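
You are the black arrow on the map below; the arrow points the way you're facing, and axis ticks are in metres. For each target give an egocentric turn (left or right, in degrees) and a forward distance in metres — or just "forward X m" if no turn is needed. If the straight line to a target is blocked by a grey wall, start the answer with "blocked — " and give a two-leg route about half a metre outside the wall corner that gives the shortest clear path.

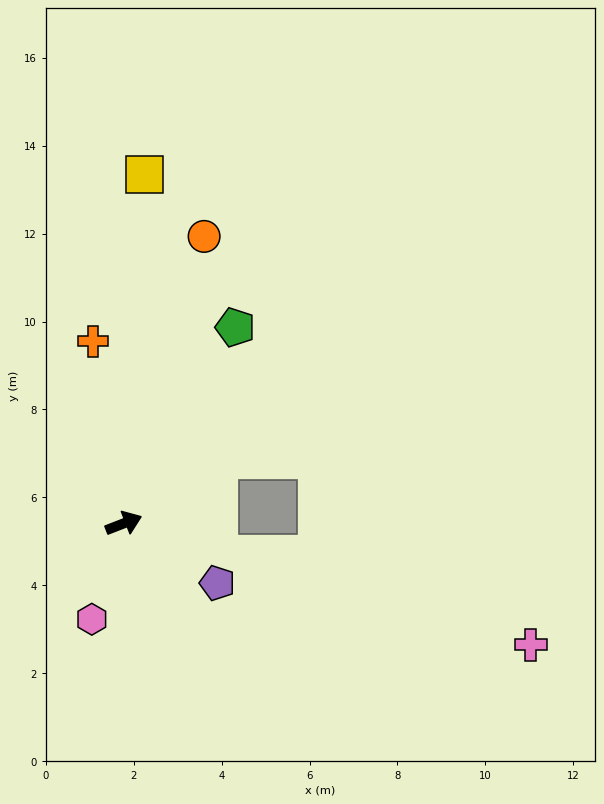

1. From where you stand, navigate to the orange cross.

turn left 78°, forward 4.2 m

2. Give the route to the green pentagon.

turn left 39°, forward 5.1 m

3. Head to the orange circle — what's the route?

turn left 53°, forward 6.8 m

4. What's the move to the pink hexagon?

turn right 130°, forward 2.3 m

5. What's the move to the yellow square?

turn left 65°, forward 8.0 m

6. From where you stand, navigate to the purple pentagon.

turn right 54°, forward 2.5 m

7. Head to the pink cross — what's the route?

turn right 38°, forward 9.7 m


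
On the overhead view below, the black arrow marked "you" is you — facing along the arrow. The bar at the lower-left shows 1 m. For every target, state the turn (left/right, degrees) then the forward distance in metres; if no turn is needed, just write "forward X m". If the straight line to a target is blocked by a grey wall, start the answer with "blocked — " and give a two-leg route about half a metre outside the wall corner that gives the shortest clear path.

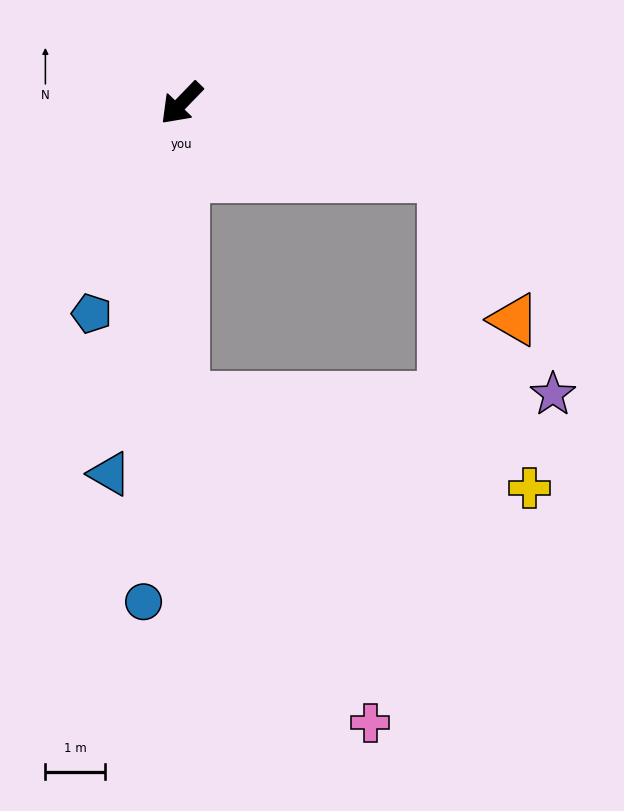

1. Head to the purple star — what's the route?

blocked — turn left 45°, forward 4.9 m, then turn left 89°, forward 6.1 m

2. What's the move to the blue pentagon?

turn left 21°, forward 3.8 m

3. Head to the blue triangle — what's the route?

turn left 33°, forward 6.3 m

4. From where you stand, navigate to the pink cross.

blocked — turn left 45°, forward 4.9 m, then turn left 29°, forward 6.3 m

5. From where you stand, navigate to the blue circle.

turn left 40°, forward 8.3 m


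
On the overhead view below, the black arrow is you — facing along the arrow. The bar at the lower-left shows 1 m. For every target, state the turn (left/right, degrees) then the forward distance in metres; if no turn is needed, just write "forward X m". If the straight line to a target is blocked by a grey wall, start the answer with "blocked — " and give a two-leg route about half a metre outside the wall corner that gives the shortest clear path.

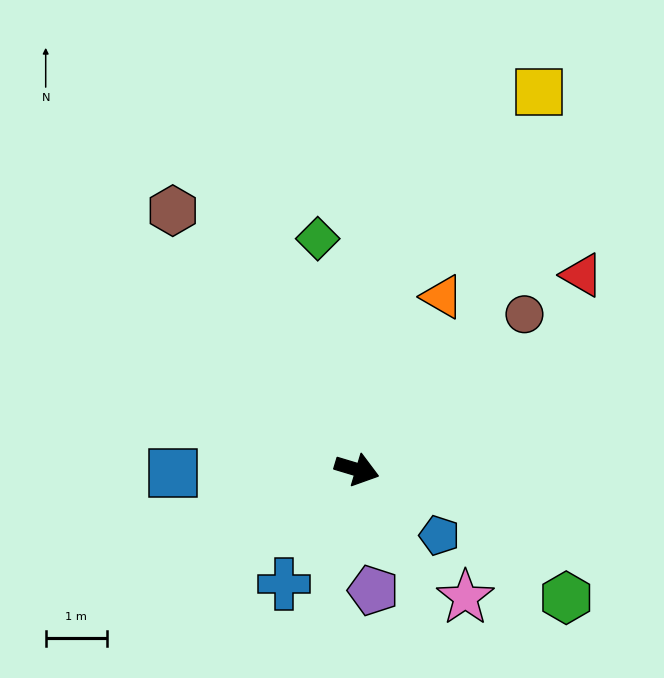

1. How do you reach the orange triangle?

turn left 80°, forward 3.2 m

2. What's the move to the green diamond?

turn left 116°, forward 3.8 m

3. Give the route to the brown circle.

turn left 60°, forward 3.7 m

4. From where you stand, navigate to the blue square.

turn right 162°, forward 3.0 m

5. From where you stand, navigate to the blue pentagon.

turn right 22°, forward 1.7 m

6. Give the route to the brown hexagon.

turn left 142°, forward 5.2 m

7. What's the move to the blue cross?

turn right 106°, forward 2.2 m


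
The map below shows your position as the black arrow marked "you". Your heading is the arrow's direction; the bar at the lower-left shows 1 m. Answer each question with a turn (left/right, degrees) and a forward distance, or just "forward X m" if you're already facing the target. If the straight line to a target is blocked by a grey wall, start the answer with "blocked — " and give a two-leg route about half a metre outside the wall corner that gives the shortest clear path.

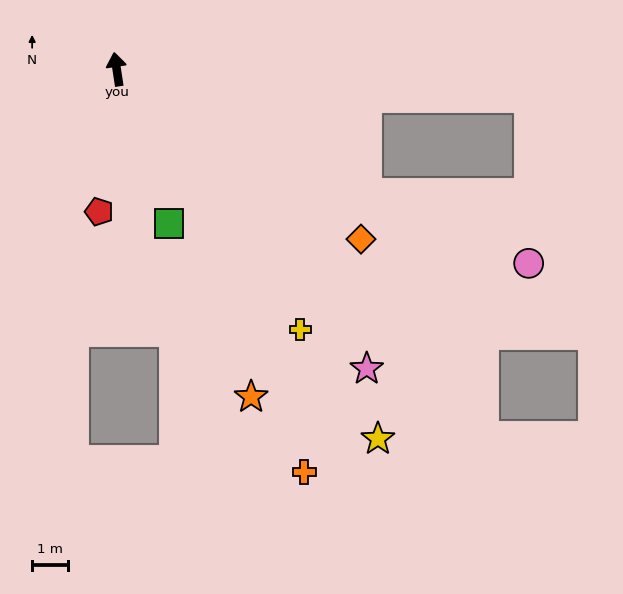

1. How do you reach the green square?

turn right 170°, forward 4.6 m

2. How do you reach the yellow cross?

turn right 153°, forward 8.9 m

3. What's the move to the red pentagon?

turn left 164°, forward 4.0 m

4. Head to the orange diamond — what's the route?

turn right 133°, forward 8.4 m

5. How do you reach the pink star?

turn right 149°, forward 11.0 m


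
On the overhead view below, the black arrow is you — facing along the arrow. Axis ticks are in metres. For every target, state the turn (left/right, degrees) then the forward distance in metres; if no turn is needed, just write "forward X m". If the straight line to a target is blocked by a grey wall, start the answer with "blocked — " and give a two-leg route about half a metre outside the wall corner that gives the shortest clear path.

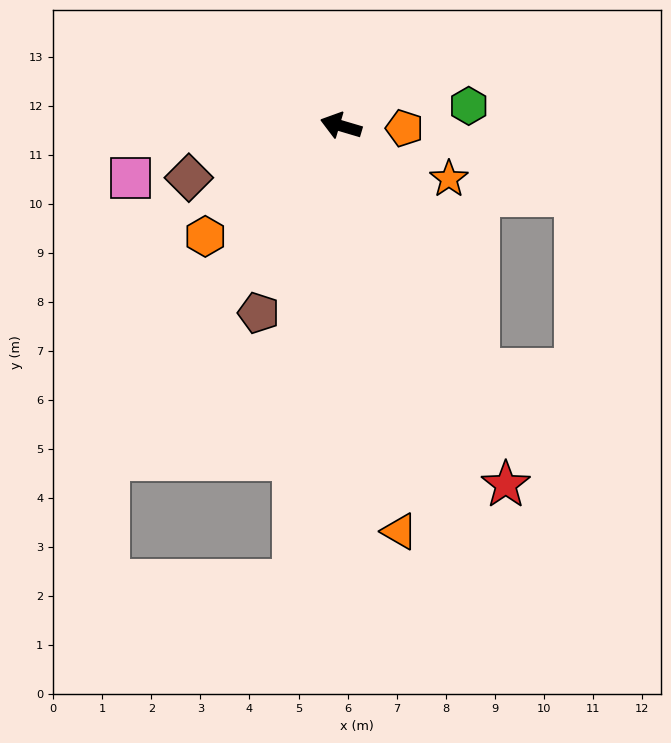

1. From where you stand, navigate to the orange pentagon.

turn right 166°, forward 1.3 m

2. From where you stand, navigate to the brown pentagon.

turn left 83°, forward 4.2 m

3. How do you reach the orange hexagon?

turn left 56°, forward 3.6 m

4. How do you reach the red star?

turn left 131°, forward 8.1 m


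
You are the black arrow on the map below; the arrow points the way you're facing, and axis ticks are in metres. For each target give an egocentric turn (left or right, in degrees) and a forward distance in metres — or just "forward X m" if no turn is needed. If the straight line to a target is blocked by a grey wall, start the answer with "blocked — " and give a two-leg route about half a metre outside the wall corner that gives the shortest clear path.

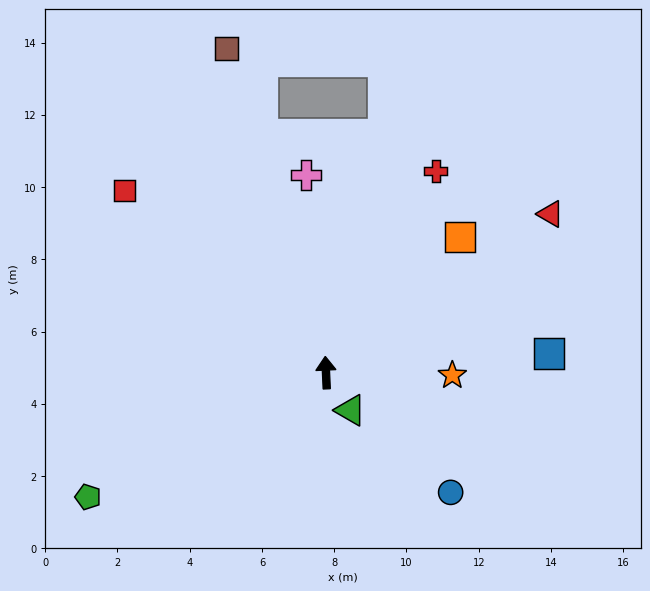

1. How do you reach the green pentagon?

turn left 115°, forward 7.4 m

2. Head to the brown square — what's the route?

turn left 14°, forward 9.4 m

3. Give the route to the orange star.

turn right 94°, forward 3.5 m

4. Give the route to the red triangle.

turn right 57°, forward 7.6 m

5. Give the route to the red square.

turn left 45°, forward 7.5 m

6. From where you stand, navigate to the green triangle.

turn right 150°, forward 1.2 m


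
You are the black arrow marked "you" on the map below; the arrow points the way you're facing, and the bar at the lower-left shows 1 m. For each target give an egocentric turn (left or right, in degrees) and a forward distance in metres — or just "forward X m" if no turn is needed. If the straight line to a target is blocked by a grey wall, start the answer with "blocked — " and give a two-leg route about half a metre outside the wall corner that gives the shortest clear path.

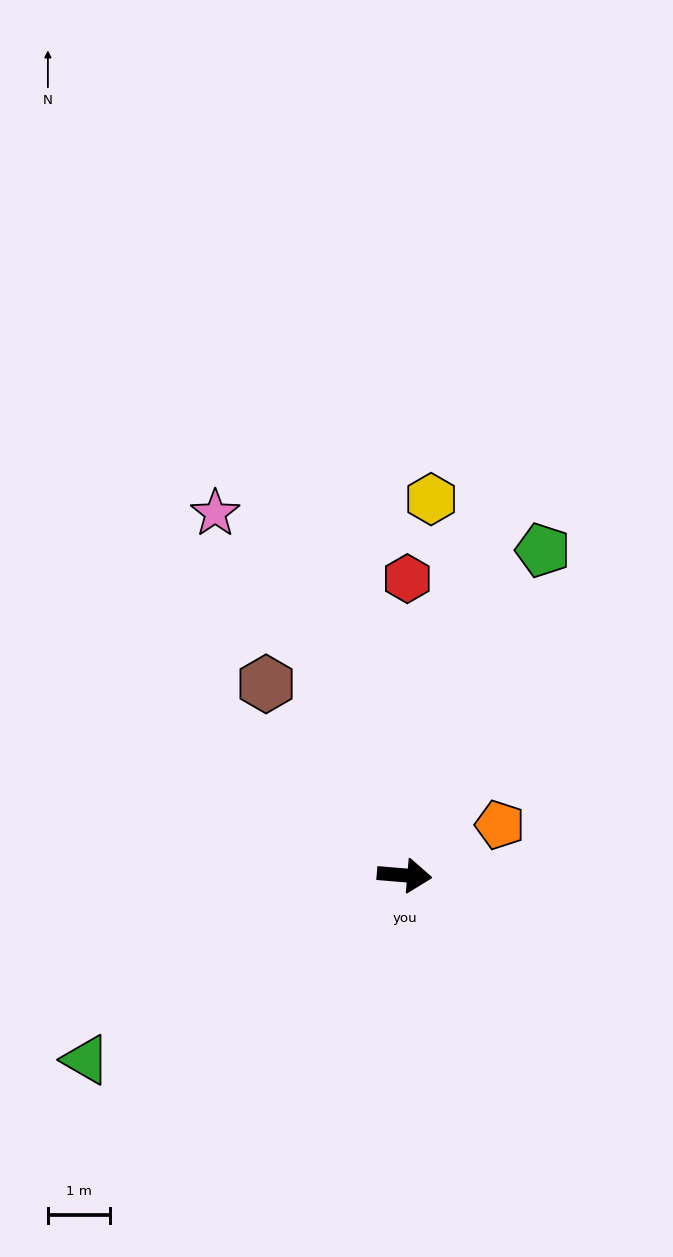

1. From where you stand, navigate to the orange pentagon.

turn left 33°, forward 1.7 m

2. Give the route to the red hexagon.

turn left 94°, forward 4.8 m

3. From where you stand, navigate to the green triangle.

turn right 145°, forward 5.9 m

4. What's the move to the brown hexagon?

turn left 131°, forward 3.8 m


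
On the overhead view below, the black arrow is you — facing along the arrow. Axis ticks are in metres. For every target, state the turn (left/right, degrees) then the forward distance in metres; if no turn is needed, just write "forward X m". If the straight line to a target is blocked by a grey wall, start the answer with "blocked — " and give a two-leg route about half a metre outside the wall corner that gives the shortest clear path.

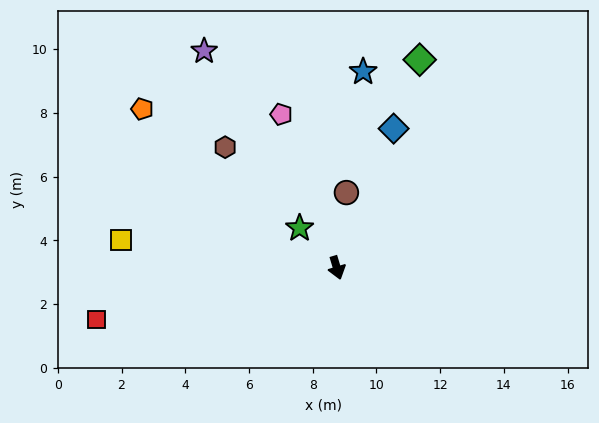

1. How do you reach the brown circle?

turn left 156°, forward 2.4 m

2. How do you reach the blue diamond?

turn left 141°, forward 4.7 m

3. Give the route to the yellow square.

turn right 114°, forward 6.8 m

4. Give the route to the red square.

turn right 94°, forward 7.7 m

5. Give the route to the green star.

turn right 154°, forward 1.7 m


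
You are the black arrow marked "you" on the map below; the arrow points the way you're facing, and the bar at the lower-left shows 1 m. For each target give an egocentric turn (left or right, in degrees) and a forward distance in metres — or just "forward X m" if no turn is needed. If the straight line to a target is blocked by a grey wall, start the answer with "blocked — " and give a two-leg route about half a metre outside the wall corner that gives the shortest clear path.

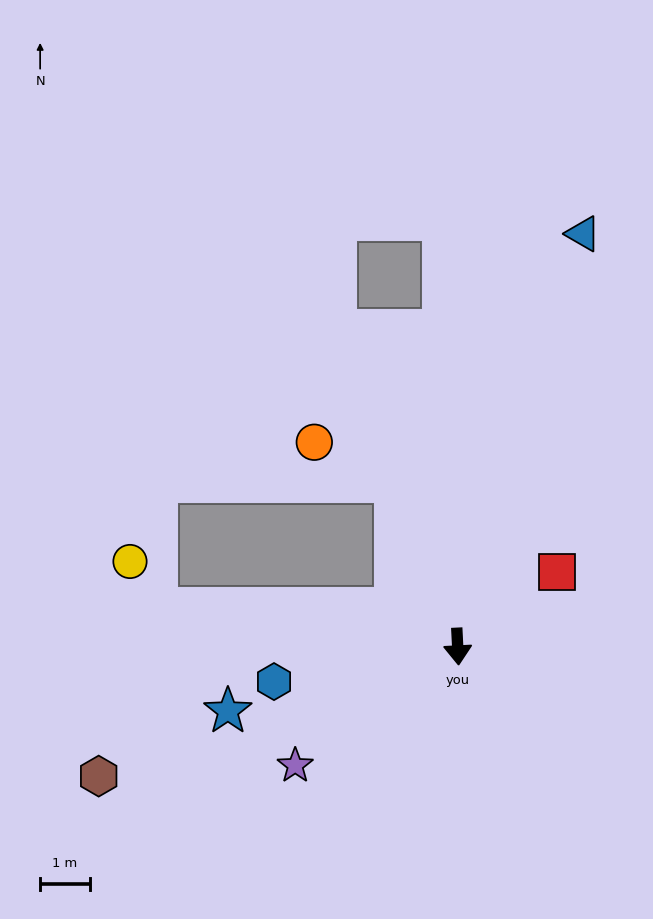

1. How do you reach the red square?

turn left 124°, forward 2.5 m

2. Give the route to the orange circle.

blocked — turn right 162°, forward 3.6 m, then turn left 43°, forward 1.8 m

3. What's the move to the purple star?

turn right 57°, forward 4.1 m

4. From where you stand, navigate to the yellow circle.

blocked — turn right 100°, forward 6.1 m, then turn right 53°, forward 1.1 m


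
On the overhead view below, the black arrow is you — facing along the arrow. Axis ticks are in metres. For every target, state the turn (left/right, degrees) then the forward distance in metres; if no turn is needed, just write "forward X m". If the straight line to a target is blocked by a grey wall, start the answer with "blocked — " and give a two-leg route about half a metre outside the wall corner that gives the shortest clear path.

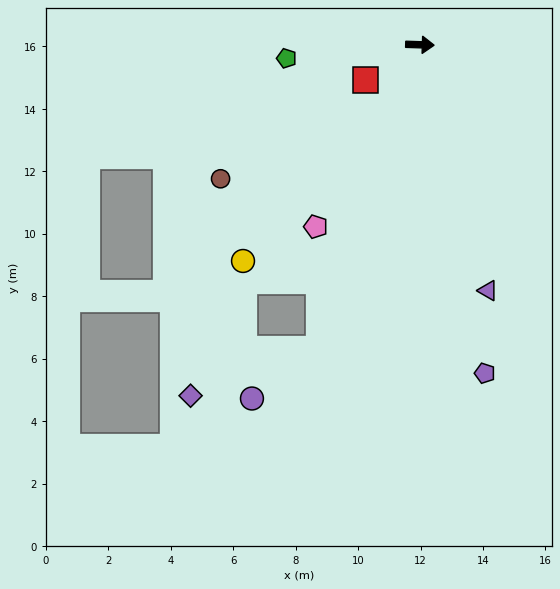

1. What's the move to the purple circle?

blocked — turn right 107°, forward 10.3 m, then turn right 34°, forward 2.7 m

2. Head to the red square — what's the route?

turn right 145°, forward 2.1 m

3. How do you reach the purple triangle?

turn right 73°, forward 8.2 m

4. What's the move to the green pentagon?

turn right 172°, forward 4.3 m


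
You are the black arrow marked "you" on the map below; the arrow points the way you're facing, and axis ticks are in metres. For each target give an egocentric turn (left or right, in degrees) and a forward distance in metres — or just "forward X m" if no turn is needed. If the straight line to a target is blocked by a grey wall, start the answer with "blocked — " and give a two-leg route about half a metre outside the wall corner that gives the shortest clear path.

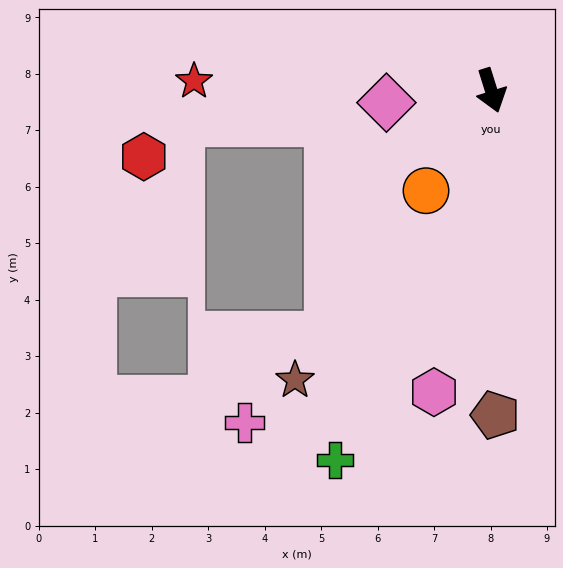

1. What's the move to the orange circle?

turn right 50°, forward 2.1 m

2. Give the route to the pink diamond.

turn right 101°, forward 1.9 m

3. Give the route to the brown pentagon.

turn right 17°, forward 5.7 m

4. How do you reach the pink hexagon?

turn right 28°, forward 5.4 m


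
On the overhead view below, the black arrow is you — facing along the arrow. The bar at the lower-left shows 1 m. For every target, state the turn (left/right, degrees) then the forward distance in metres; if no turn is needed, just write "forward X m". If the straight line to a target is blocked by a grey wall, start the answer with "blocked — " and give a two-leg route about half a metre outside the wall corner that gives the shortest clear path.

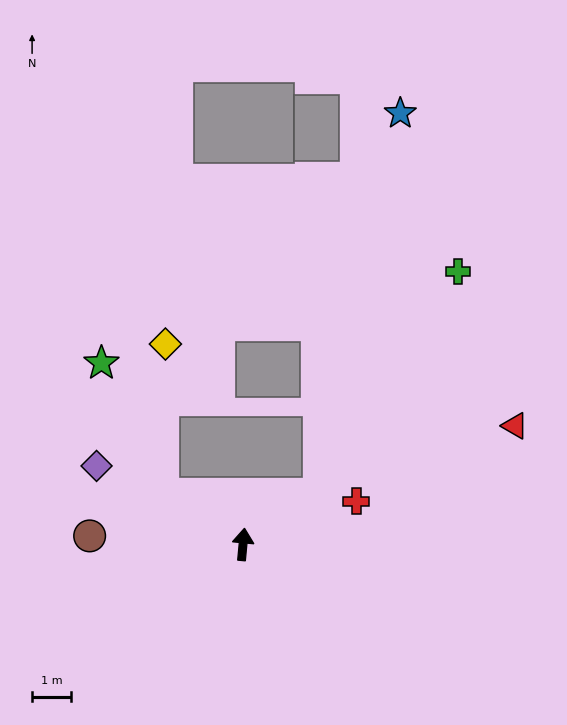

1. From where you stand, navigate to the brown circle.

turn left 92°, forward 4.0 m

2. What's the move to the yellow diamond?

blocked — turn left 63°, forward 2.5 m, then turn right 59°, forward 3.9 m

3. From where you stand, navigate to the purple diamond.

turn left 67°, forward 4.3 m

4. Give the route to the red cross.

turn right 64°, forward 3.2 m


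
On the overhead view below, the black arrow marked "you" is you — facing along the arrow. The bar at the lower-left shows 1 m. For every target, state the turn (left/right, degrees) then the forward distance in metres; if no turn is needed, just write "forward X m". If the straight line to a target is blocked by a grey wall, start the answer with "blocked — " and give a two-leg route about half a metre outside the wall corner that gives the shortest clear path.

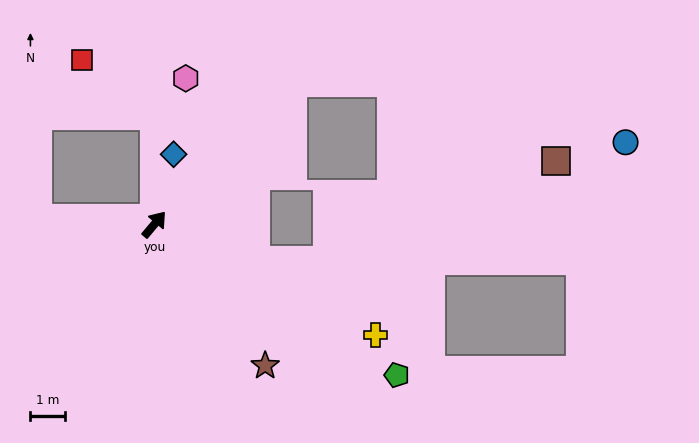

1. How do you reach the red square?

blocked — turn left 40°, forward 3.1 m, then turn left 52°, forward 2.6 m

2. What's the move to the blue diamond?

turn left 25°, forward 2.1 m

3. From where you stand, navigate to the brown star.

turn right 102°, forward 5.2 m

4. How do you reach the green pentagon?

turn right 82°, forward 8.3 m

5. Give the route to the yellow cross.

turn right 77°, forward 7.2 m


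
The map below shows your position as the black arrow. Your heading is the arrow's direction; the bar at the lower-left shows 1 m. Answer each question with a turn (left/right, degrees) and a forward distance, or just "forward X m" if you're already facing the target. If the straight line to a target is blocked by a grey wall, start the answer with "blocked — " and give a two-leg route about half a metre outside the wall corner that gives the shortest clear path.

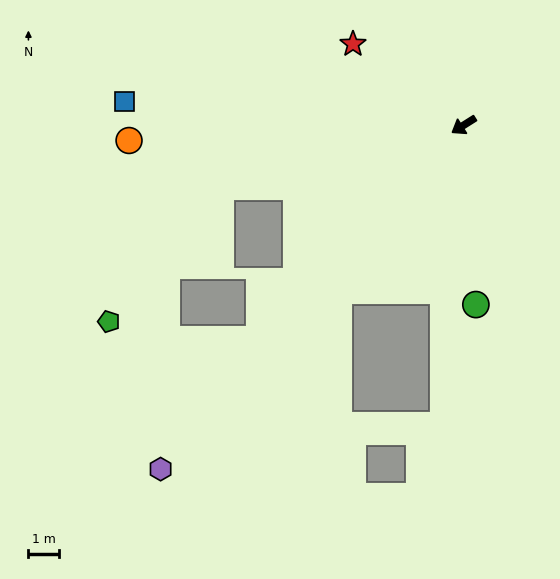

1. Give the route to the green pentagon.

blocked — turn right 18°, forward 8.1 m, then turn left 36°, forward 5.7 m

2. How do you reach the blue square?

turn right 36°, forward 11.0 m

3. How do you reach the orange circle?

turn right 30°, forward 10.9 m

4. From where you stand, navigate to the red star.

turn right 69°, forward 4.5 m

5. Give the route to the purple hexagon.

turn left 16°, forward 14.9 m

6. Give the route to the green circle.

turn left 62°, forward 5.8 m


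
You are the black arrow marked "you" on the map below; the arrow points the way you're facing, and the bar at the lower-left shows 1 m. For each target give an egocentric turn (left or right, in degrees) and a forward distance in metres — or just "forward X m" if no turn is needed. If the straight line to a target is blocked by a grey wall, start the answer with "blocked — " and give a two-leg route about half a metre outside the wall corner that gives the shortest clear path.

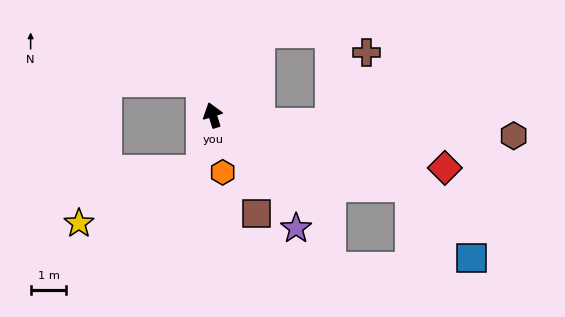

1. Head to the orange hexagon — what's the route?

turn left 173°, forward 1.6 m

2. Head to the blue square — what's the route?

blocked — turn right 127°, forward 5.9 m, then turn right 30°, forward 2.6 m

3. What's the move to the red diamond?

turn right 120°, forward 6.6 m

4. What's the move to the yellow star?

blocked — turn left 151°, forward 1.6 m, then turn right 55°, forward 3.7 m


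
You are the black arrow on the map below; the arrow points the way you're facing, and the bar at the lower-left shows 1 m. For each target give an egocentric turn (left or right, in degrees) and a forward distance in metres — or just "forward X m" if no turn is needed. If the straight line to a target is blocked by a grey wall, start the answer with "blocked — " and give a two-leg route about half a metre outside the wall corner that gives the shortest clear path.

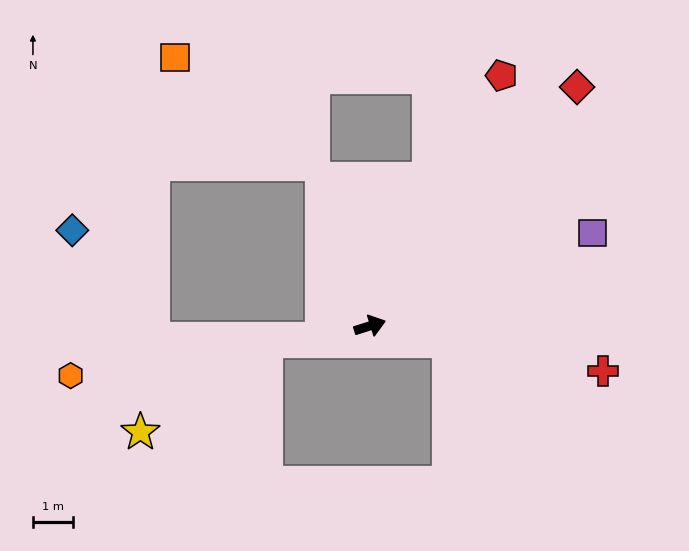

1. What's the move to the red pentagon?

turn left 45°, forward 7.1 m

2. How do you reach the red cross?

turn right 28°, forward 6.0 m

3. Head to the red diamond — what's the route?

turn left 32°, forward 8.0 m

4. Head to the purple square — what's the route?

turn left 5°, forward 6.1 m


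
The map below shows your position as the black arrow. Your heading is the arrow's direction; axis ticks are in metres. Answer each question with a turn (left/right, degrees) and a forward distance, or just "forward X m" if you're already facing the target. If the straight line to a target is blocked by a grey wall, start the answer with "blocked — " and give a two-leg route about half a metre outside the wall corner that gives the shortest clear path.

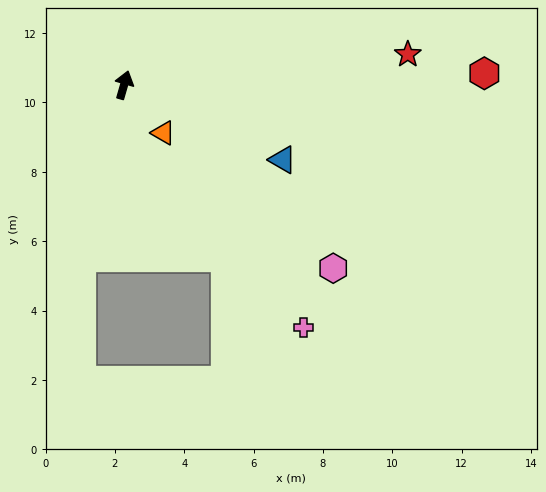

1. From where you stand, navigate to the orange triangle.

turn right 125°, forward 1.8 m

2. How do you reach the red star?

turn right 68°, forward 8.2 m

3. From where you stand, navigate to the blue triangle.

turn right 99°, forward 5.1 m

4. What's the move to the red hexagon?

turn right 72°, forward 10.4 m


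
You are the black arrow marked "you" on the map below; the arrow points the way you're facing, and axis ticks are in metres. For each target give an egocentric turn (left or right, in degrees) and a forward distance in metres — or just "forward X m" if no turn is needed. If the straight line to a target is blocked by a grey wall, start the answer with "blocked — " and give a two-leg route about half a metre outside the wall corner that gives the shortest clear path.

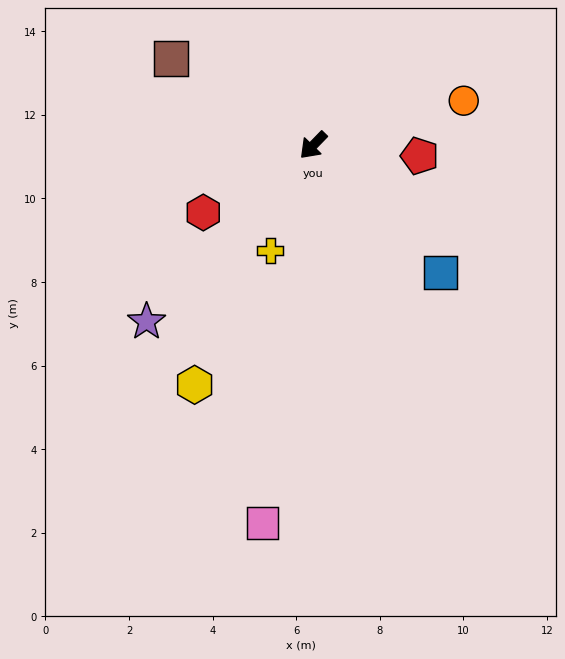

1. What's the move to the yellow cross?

turn left 22°, forward 2.7 m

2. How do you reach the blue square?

turn left 89°, forward 4.3 m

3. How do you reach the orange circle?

turn left 151°, forward 3.8 m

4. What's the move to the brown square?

turn right 77°, forward 4.0 m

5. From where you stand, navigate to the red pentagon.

turn left 128°, forward 2.6 m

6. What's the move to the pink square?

turn left 37°, forward 9.1 m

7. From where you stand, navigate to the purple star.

forward 5.8 m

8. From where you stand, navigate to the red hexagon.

turn right 14°, forward 3.1 m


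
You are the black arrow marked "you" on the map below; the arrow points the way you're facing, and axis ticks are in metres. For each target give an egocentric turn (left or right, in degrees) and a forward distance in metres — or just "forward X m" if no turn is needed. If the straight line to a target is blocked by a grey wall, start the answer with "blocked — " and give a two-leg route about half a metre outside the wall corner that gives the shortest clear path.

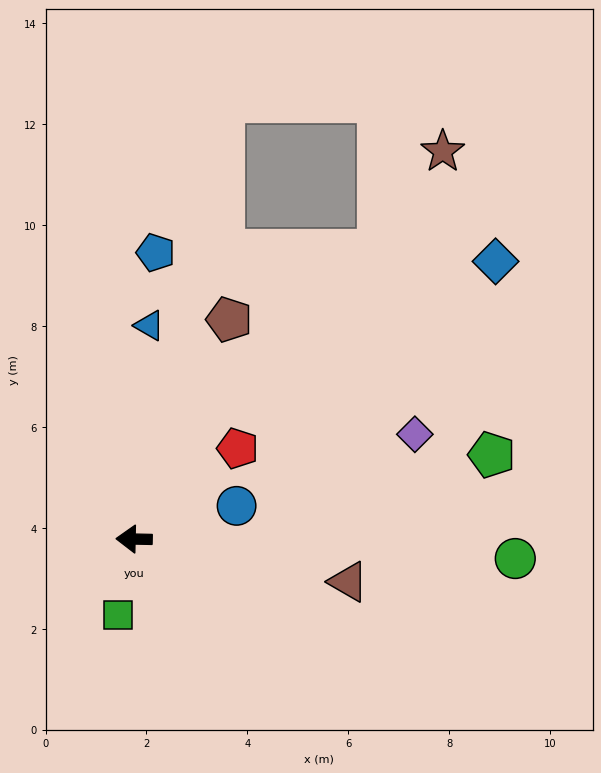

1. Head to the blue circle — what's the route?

turn right 161°, forward 2.1 m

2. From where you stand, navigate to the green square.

turn left 79°, forward 1.5 m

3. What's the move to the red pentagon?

turn right 138°, forward 2.7 m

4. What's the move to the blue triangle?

turn right 93°, forward 4.2 m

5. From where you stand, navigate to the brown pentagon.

turn right 112°, forward 4.7 m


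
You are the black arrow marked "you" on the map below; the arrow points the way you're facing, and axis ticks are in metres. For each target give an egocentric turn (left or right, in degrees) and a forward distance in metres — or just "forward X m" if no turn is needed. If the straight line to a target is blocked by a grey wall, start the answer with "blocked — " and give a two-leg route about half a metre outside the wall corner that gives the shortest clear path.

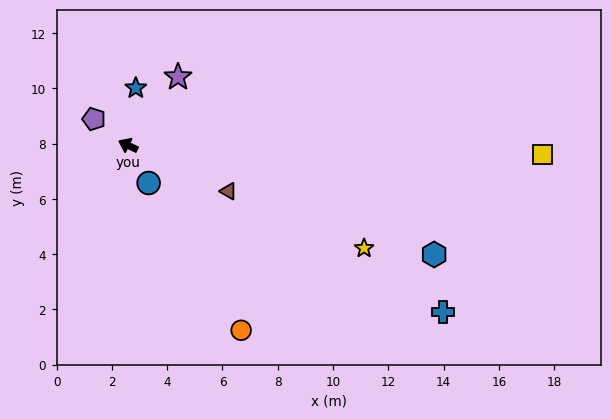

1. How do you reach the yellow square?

turn right 156°, forward 15.0 m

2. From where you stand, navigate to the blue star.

turn right 72°, forward 2.1 m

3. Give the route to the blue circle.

turn left 144°, forward 1.6 m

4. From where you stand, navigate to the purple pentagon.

turn right 12°, forward 1.6 m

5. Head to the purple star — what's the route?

turn right 101°, forward 3.1 m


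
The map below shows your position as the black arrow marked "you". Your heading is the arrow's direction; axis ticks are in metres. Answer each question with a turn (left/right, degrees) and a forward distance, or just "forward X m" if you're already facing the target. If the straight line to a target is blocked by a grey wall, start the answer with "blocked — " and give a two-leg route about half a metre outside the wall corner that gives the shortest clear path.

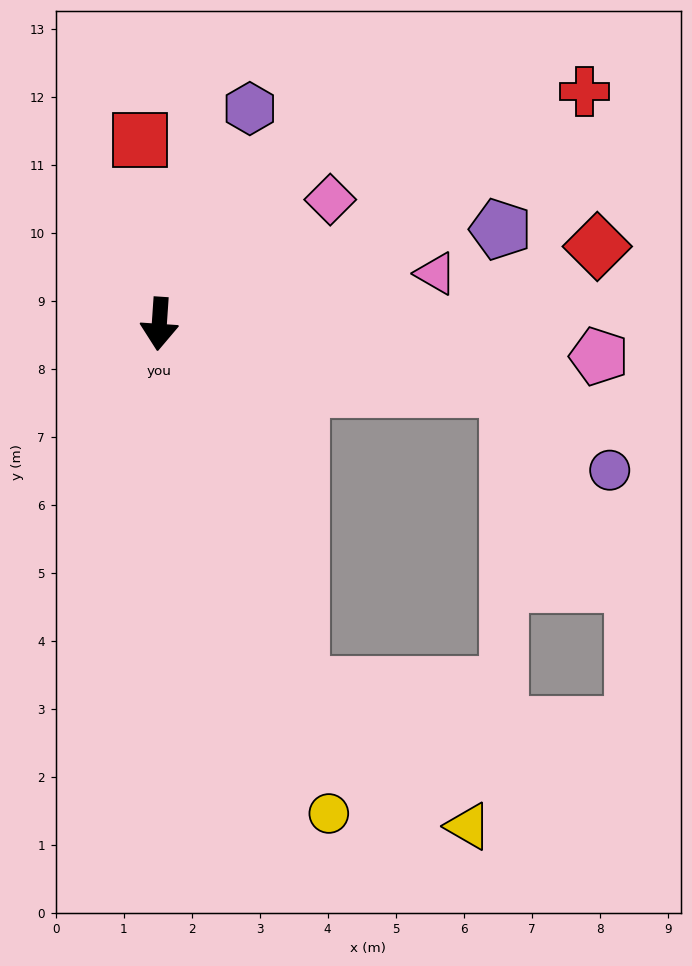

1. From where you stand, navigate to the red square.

turn right 170°, forward 2.7 m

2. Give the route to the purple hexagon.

turn left 161°, forward 3.4 m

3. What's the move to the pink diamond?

turn left 130°, forward 3.1 m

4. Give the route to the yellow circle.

turn left 23°, forward 7.6 m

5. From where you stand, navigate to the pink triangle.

turn left 104°, forward 4.1 m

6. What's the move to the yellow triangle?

blocked — turn left 25°, forward 5.7 m, then turn left 29°, forward 3.2 m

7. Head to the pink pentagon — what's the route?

turn left 90°, forward 6.5 m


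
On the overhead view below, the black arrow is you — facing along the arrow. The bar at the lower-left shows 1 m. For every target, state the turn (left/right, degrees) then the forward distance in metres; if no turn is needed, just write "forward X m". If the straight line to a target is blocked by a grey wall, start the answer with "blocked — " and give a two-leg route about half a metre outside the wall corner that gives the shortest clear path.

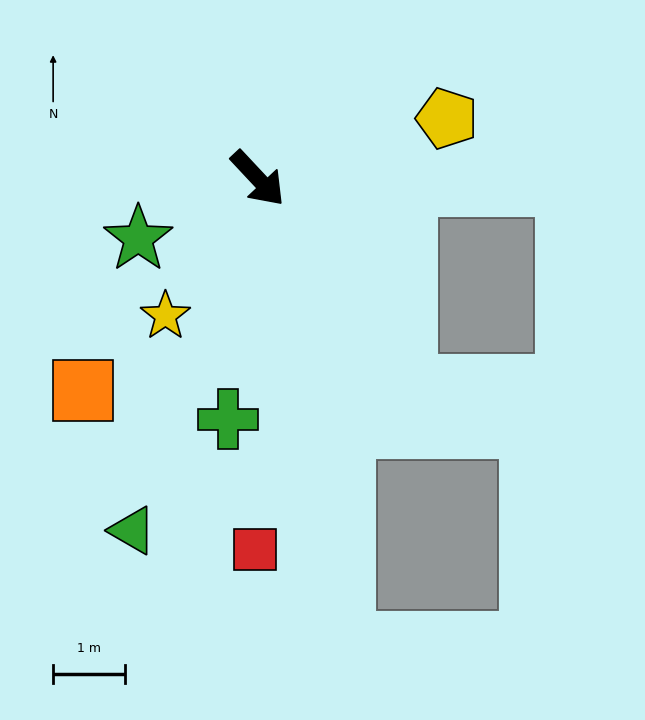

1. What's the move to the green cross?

turn right 50°, forward 3.4 m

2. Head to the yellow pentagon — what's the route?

turn left 65°, forward 2.8 m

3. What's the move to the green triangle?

turn right 63°, forward 5.2 m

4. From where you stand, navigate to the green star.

turn right 106°, forward 1.9 m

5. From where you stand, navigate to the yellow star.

turn right 77°, forward 2.3 m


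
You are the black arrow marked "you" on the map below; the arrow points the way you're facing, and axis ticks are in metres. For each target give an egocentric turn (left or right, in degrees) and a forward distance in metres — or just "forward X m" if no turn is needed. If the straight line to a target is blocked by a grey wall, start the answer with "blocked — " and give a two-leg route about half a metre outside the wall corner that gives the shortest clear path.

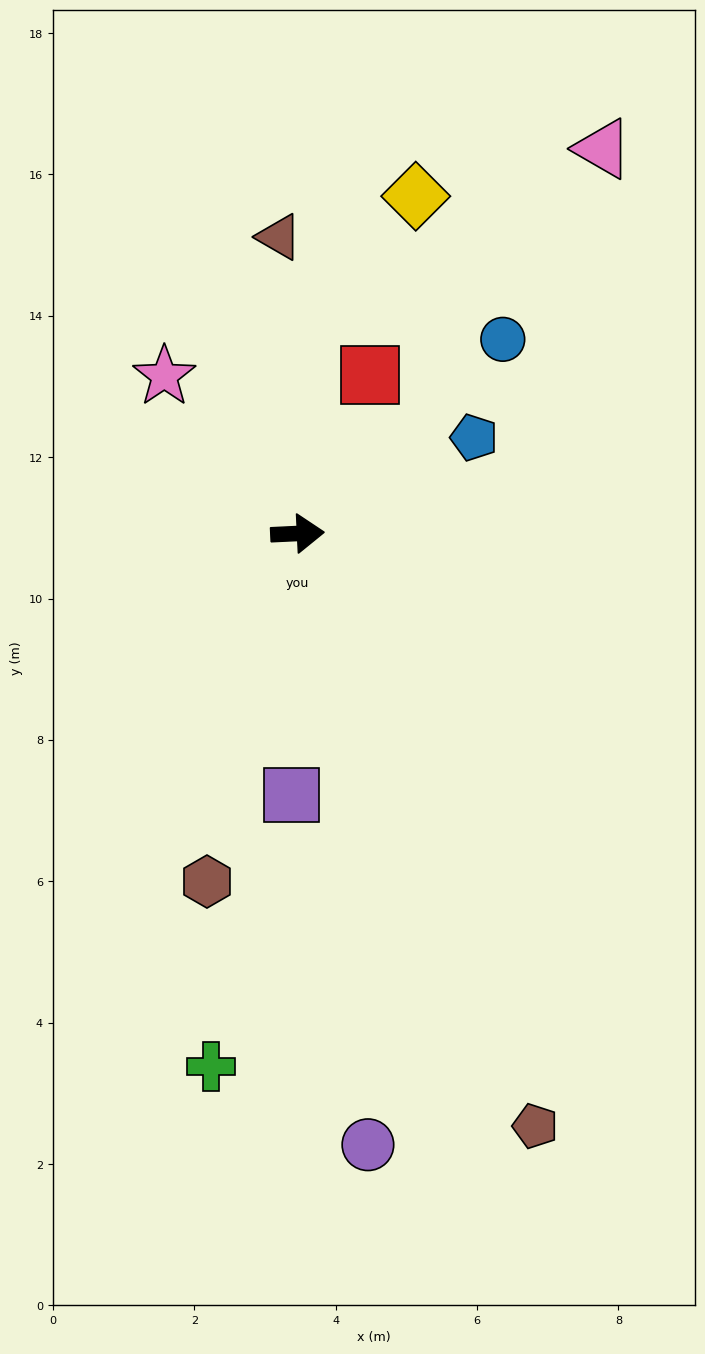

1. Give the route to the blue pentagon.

turn left 26°, forward 2.8 m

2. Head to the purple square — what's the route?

turn right 94°, forward 3.7 m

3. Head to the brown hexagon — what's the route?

turn right 107°, forward 5.1 m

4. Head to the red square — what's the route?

turn left 63°, forward 2.5 m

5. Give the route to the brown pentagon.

turn right 71°, forward 9.0 m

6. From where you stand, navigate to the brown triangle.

turn left 91°, forward 4.2 m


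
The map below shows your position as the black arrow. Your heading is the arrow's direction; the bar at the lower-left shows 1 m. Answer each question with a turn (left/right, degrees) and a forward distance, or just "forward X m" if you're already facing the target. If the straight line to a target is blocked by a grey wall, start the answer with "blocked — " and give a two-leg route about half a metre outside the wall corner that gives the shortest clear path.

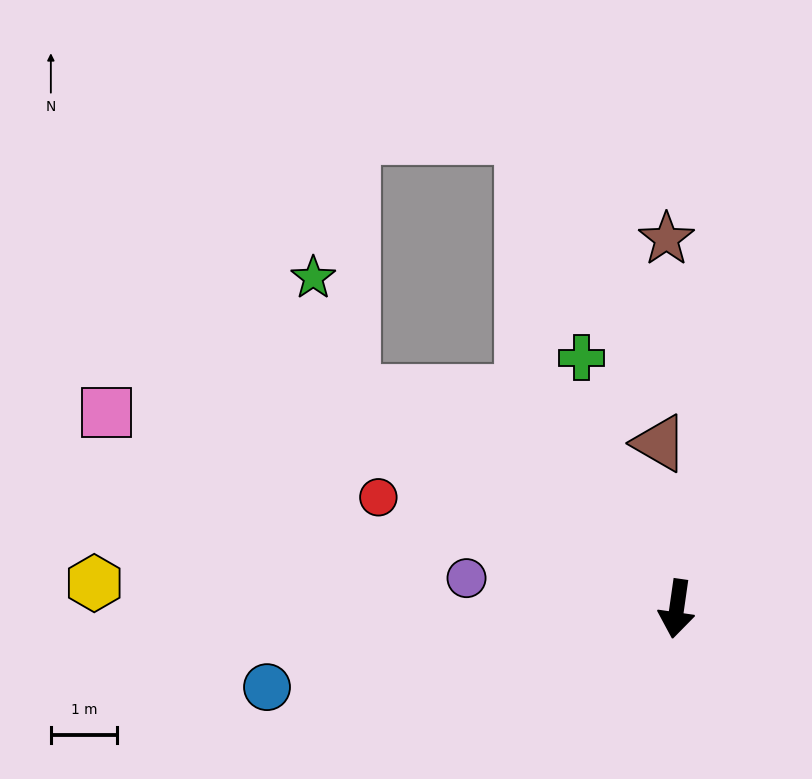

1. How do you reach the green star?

blocked — turn right 116°, forward 5.9 m, then turn right 37°, forward 1.8 m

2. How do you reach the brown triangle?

turn right 166°, forward 2.5 m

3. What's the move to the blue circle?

turn right 71°, forward 6.3 m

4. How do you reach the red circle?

turn right 102°, forward 4.8 m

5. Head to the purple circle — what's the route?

turn right 90°, forward 3.2 m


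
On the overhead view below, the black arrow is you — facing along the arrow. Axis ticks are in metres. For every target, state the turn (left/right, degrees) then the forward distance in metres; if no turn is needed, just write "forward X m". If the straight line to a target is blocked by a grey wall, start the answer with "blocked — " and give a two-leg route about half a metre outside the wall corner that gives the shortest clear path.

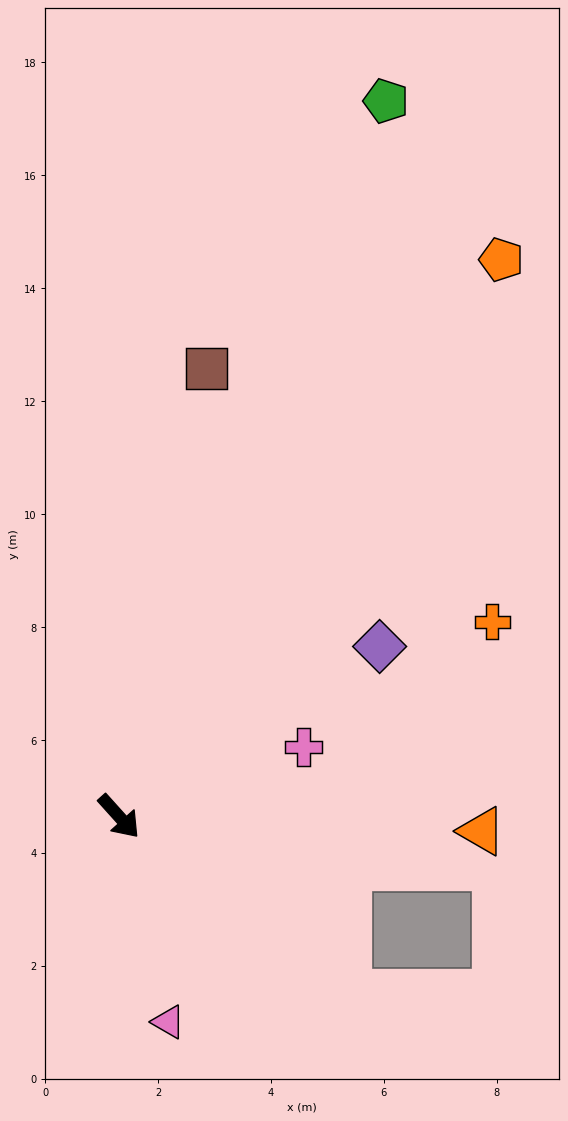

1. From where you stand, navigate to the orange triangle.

turn left 46°, forward 6.4 m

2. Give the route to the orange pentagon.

turn left 104°, forward 12.0 m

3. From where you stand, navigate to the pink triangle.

turn right 28°, forward 3.7 m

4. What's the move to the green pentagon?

turn left 118°, forward 13.5 m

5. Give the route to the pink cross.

turn left 69°, forward 3.5 m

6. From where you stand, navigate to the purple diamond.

turn left 81°, forward 5.5 m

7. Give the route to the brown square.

turn left 127°, forward 8.1 m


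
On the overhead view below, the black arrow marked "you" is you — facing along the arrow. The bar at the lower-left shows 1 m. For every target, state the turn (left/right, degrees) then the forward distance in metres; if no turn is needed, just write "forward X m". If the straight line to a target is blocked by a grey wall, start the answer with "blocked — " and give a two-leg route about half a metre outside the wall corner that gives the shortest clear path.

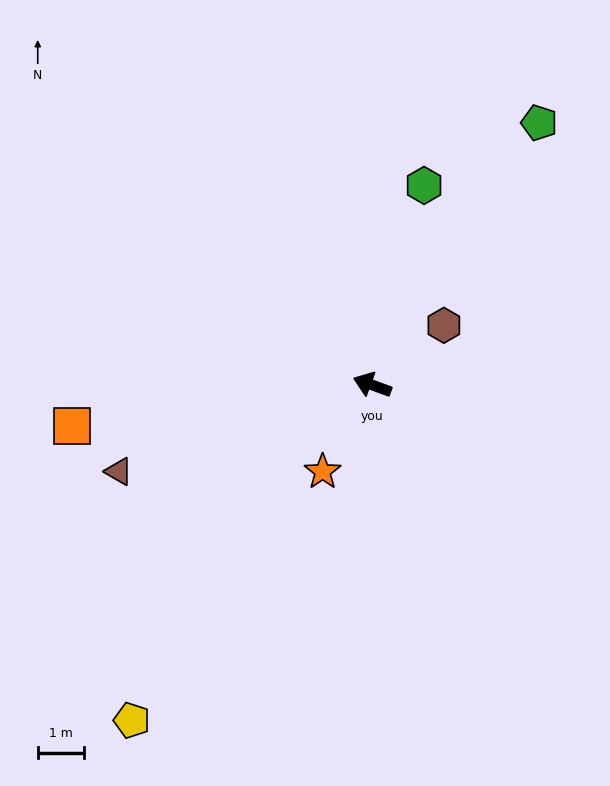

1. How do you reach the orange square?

turn left 28°, forward 6.5 m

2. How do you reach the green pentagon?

turn right 102°, forward 6.7 m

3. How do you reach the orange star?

turn left 80°, forward 2.2 m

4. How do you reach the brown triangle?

turn left 39°, forward 5.8 m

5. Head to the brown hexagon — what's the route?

turn right 120°, forward 2.0 m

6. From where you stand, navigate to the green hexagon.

turn right 84°, forward 4.4 m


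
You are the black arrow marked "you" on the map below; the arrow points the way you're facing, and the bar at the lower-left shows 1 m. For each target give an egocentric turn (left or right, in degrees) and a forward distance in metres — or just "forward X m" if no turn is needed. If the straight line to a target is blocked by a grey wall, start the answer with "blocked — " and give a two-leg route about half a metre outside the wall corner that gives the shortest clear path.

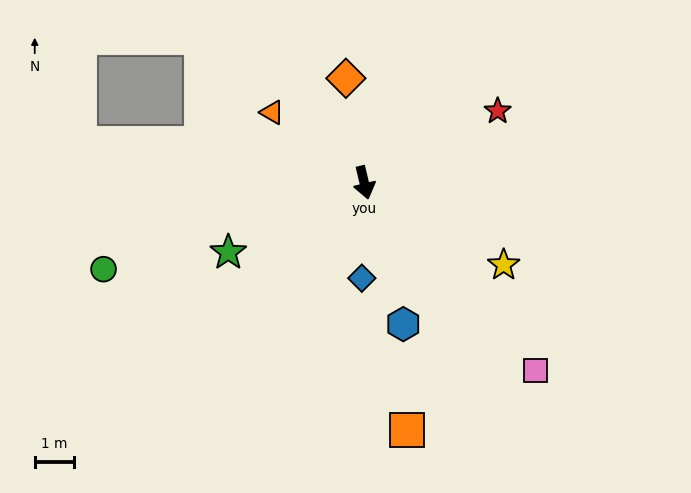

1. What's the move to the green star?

turn right 76°, forward 3.8 m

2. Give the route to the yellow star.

turn left 46°, forward 4.1 m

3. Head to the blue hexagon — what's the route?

turn left 2°, forward 3.7 m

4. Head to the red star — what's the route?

turn left 105°, forward 3.8 m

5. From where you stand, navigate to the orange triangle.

turn right 141°, forward 2.9 m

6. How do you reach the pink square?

turn left 29°, forward 6.4 m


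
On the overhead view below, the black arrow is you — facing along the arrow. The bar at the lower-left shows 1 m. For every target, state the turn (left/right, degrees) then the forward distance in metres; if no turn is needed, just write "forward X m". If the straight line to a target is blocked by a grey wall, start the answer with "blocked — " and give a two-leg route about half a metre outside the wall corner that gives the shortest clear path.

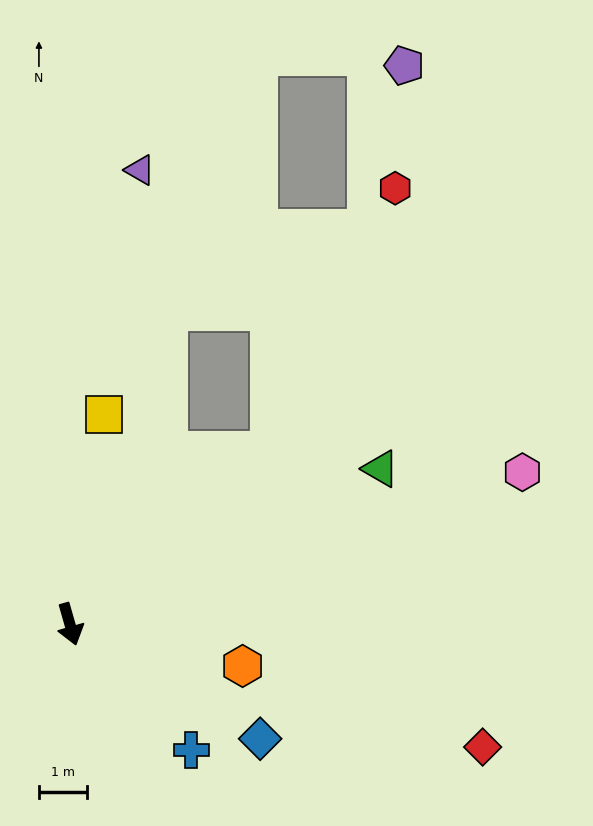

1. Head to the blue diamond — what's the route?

turn left 43°, forward 4.6 m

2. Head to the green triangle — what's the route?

turn left 101°, forward 7.2 m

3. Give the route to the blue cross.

turn left 28°, forward 3.6 m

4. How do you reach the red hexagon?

blocked — turn left 115°, forward 5.5 m, then turn left 24°, forward 6.1 m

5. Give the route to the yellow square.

turn left 155°, forward 4.4 m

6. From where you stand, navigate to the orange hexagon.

turn left 60°, forward 3.7 m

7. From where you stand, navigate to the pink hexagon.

turn left 93°, forward 9.9 m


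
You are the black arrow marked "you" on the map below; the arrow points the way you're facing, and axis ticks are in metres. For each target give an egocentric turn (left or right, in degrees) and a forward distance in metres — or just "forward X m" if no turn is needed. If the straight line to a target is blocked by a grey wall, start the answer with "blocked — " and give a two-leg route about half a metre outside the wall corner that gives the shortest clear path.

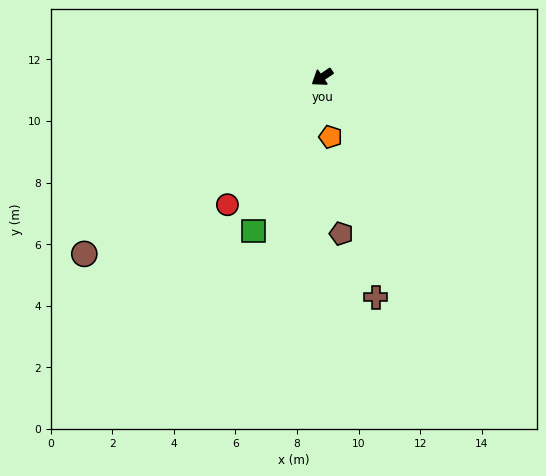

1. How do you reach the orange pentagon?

turn left 64°, forward 2.0 m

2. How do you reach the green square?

turn left 32°, forward 5.5 m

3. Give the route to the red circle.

turn left 19°, forward 5.2 m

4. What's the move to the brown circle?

turn left 2°, forward 9.6 m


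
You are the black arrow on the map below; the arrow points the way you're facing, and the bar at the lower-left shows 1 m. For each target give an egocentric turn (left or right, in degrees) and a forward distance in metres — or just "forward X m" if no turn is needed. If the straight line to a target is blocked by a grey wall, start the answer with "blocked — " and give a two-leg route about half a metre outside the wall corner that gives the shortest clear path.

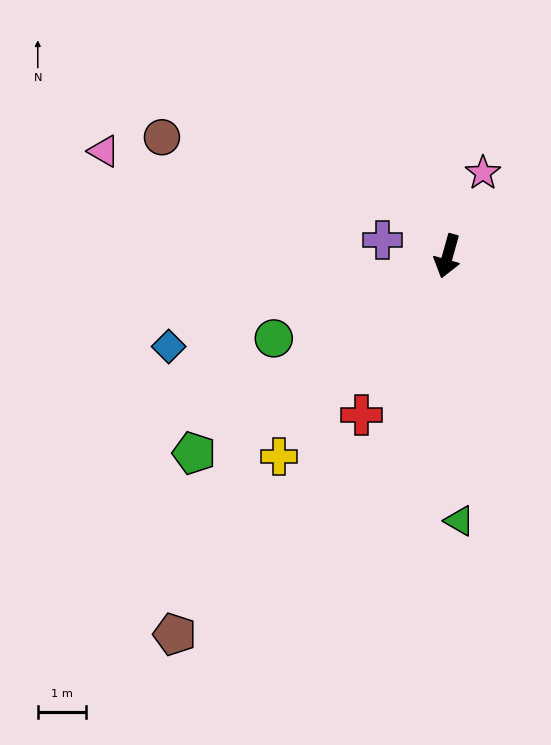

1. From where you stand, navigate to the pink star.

turn left 173°, forward 1.9 m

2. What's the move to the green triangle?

turn left 18°, forward 5.5 m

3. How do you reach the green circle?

turn right 49°, forward 4.0 m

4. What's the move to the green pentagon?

turn right 37°, forward 6.7 m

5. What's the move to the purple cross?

turn right 88°, forward 1.4 m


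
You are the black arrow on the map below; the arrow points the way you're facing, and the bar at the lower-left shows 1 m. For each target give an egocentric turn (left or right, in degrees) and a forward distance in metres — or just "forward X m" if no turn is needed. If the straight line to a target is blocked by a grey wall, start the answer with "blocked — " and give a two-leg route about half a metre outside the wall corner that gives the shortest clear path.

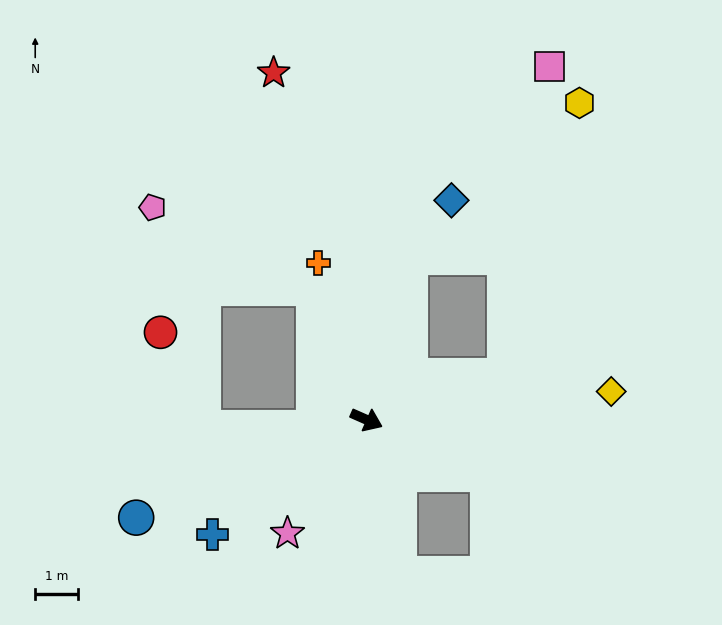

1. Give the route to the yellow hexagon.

blocked — turn left 41°, forward 3.4 m, then turn left 58°, forward 6.7 m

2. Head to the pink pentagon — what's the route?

blocked — turn left 136°, forward 3.3 m, then turn left 41°, forward 4.2 m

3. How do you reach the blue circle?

turn right 133°, forward 5.9 m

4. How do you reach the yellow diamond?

turn left 30°, forward 5.8 m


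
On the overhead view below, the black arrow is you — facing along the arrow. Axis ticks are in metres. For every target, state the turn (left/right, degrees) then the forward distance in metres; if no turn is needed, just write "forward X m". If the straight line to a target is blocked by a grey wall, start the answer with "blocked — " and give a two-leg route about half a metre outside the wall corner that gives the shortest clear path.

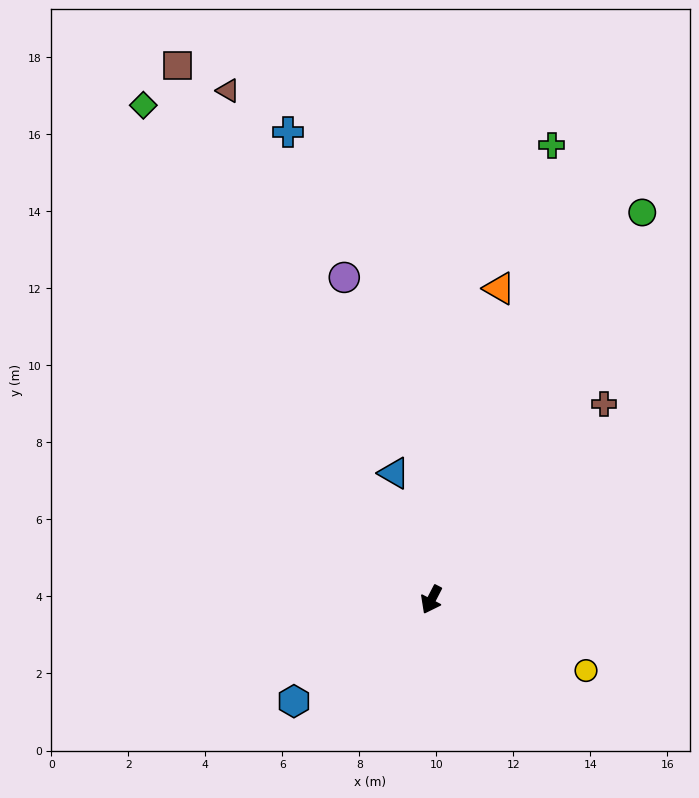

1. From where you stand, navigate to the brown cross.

turn left 166°, forward 6.8 m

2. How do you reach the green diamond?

turn right 122°, forward 14.9 m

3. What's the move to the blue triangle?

turn right 136°, forward 3.4 m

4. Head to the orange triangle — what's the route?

turn right 165°, forward 8.3 m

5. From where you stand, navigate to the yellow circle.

turn left 93°, forward 4.4 m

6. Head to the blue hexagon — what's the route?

turn right 26°, forward 4.4 m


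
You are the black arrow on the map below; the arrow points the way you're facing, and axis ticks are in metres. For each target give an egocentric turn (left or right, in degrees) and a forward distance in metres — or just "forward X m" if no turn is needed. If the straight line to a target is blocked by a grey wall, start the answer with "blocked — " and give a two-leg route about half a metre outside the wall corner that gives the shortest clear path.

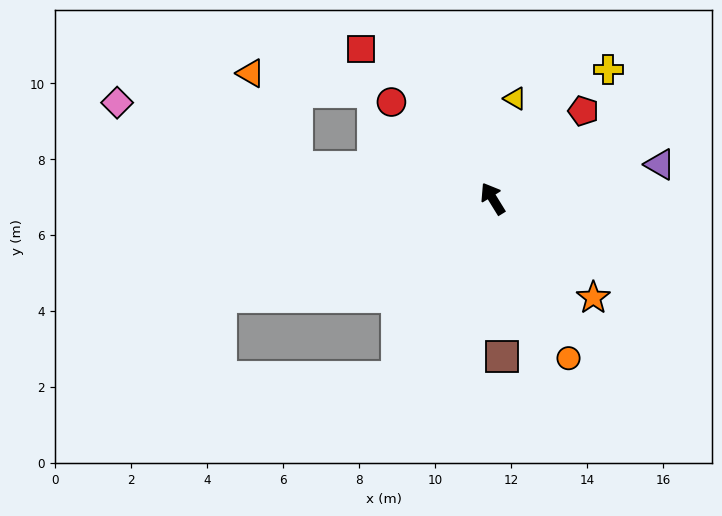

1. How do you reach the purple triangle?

turn right 110°, forward 4.5 m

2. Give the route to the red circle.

turn left 15°, forward 3.7 m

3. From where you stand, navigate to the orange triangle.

blocked — turn left 49°, forward 5.2 m, then turn right 55°, forward 2.8 m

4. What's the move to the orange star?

turn right 166°, forward 3.7 m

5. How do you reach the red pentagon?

turn right 78°, forward 3.3 m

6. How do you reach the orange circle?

turn left 174°, forward 4.7 m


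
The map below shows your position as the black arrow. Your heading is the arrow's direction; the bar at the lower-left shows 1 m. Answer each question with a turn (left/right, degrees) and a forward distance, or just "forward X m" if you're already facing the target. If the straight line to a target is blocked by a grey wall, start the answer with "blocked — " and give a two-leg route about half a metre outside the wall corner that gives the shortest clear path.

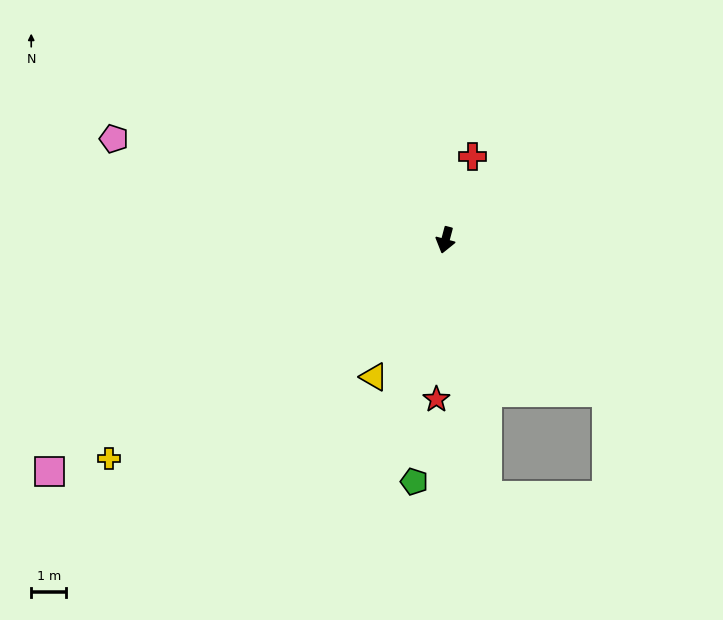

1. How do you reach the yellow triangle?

turn right 13°, forward 4.4 m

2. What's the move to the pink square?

turn right 45°, forward 13.0 m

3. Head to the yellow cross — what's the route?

turn right 42°, forward 11.4 m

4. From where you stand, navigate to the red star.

turn left 12°, forward 4.5 m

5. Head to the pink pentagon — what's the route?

turn right 92°, forward 9.8 m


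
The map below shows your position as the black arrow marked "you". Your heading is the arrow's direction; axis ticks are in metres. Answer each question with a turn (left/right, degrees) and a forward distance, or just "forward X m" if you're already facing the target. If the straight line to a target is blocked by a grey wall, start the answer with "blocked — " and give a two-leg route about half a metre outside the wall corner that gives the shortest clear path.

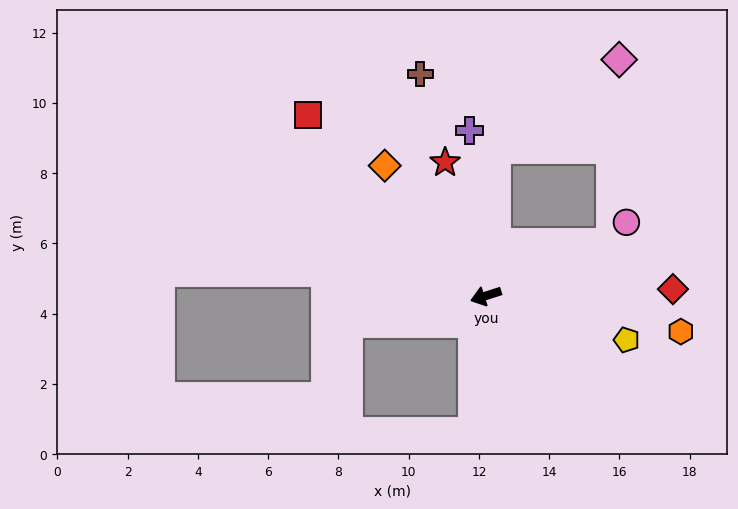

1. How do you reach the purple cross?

turn right 102°, forward 4.7 m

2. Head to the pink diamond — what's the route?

blocked — turn right 112°, forward 4.2 m, then turn right 50°, forward 4.3 m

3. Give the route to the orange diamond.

turn right 70°, forward 4.7 m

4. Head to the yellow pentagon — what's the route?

turn left 145°, forward 4.2 m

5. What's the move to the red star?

turn right 91°, forward 4.0 m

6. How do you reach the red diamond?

turn left 164°, forward 5.3 m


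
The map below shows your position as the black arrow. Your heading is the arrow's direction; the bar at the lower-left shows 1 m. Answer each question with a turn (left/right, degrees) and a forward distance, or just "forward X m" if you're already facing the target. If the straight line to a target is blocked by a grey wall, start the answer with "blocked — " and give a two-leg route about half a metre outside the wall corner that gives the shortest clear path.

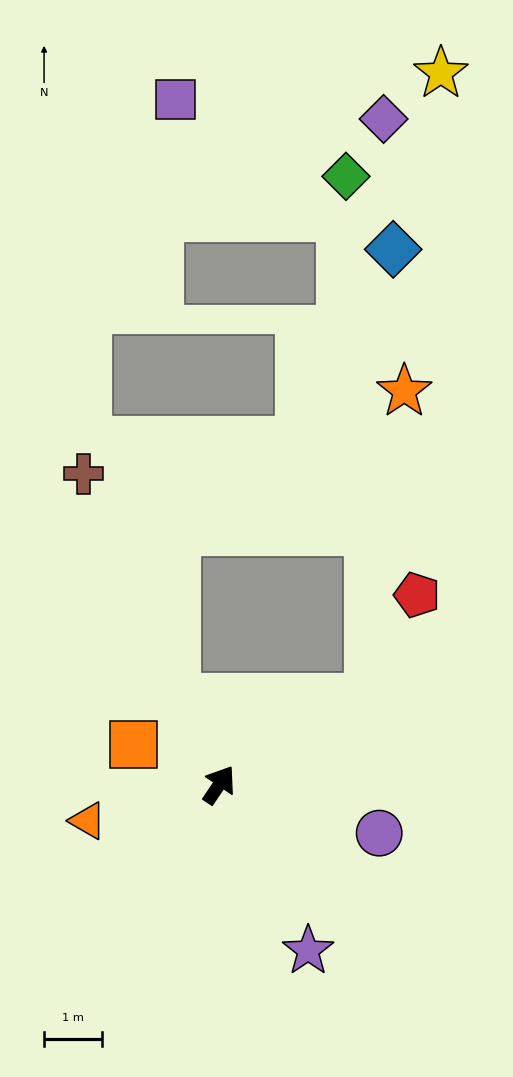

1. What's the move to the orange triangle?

turn left 139°, forward 2.3 m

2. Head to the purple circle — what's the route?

turn right 73°, forward 2.9 m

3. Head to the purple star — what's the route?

turn right 118°, forward 3.2 m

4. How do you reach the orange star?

blocked — turn right 26°, forward 3.0 m, then turn left 53°, forward 5.3 m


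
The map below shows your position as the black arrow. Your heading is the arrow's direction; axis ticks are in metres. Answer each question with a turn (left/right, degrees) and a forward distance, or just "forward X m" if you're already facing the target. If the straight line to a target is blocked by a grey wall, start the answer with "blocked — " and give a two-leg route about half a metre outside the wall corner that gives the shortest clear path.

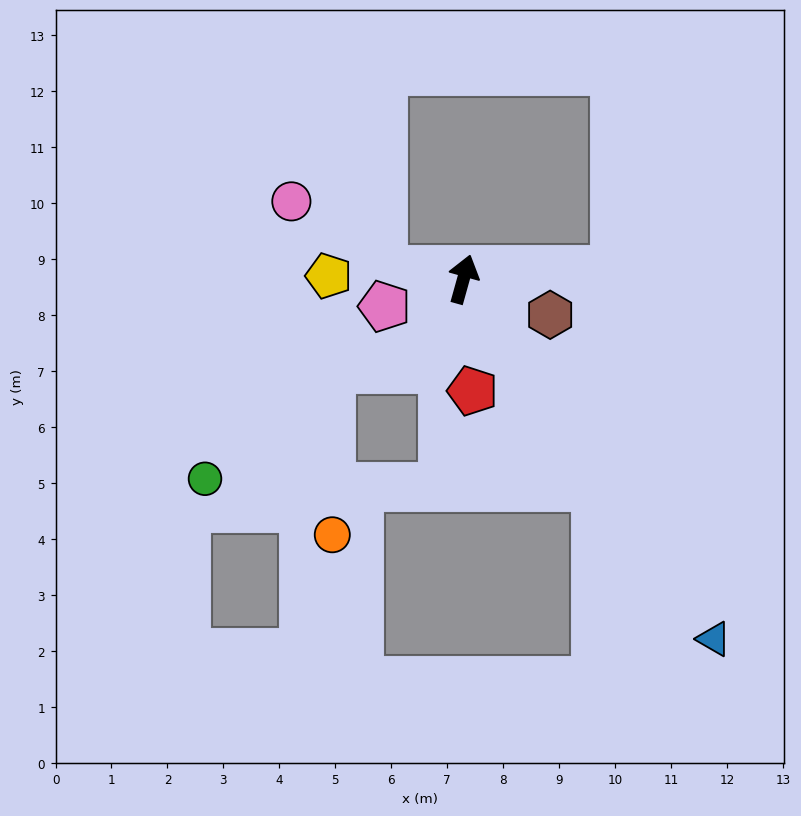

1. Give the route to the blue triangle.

turn right 130°, forward 7.8 m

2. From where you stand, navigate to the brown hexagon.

turn right 97°, forward 1.7 m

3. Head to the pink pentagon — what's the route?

turn left 125°, forward 1.5 m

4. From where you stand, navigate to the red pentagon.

turn right 160°, forward 2.0 m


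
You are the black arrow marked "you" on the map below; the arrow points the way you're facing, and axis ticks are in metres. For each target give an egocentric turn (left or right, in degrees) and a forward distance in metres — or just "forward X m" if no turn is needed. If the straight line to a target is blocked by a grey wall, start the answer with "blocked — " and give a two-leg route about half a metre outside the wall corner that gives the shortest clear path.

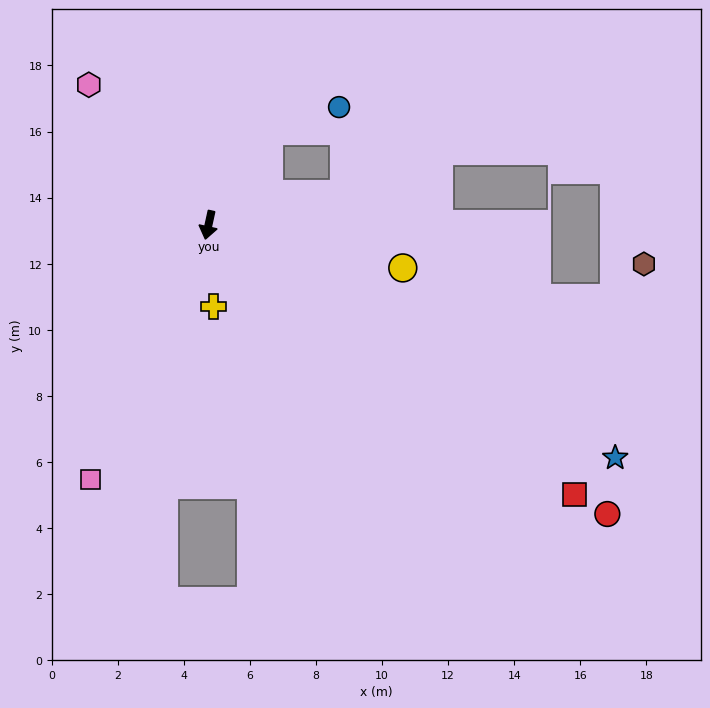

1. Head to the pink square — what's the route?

turn right 12°, forward 8.5 m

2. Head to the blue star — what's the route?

turn left 73°, forward 14.2 m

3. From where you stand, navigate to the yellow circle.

turn left 90°, forward 6.0 m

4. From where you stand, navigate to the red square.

turn left 66°, forward 13.8 m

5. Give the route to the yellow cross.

turn left 16°, forward 2.5 m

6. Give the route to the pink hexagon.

turn right 127°, forward 5.6 m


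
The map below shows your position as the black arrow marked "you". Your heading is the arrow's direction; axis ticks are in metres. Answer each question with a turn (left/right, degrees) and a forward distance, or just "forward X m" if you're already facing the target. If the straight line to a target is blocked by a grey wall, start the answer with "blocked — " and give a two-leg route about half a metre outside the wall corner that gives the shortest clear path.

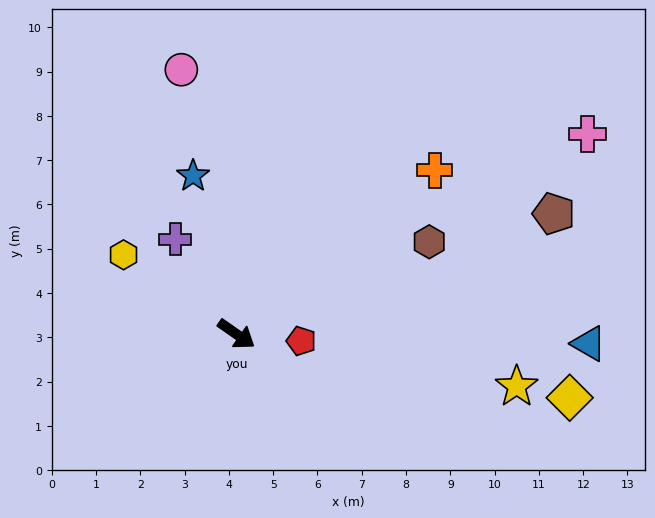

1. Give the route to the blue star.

turn left 140°, forward 3.7 m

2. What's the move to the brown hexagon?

turn left 60°, forward 4.8 m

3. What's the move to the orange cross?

turn left 74°, forward 5.8 m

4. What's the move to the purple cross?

turn left 158°, forward 2.5 m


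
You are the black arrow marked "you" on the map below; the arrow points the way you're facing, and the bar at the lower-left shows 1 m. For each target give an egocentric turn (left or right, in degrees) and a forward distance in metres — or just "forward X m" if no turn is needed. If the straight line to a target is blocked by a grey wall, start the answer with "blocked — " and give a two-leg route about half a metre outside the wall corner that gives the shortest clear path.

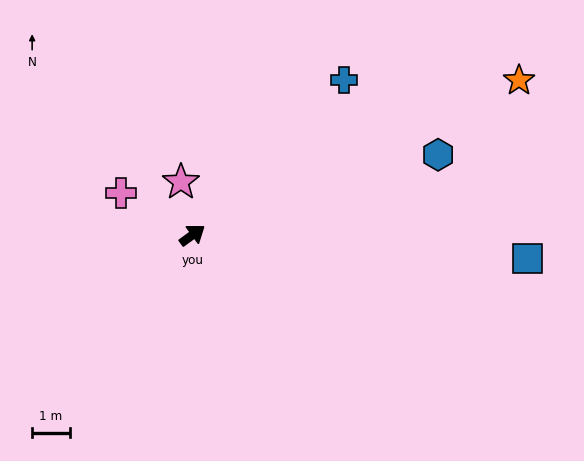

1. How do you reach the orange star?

turn right 11°, forward 9.6 m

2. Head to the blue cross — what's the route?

turn left 10°, forward 5.8 m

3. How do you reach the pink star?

turn left 66°, forward 1.4 m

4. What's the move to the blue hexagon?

turn right 18°, forward 6.9 m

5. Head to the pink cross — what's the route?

turn left 113°, forward 2.2 m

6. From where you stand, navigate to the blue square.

turn right 40°, forward 9.0 m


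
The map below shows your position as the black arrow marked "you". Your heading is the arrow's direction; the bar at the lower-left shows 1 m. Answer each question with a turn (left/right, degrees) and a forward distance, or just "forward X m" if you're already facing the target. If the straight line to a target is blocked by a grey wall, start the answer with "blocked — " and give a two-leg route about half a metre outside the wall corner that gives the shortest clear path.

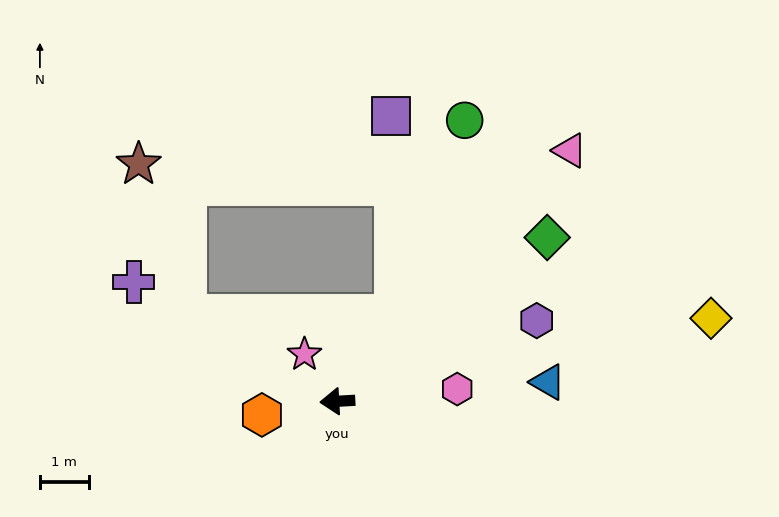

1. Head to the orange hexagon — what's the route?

turn left 7°, forward 1.6 m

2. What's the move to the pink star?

turn right 58°, forward 1.2 m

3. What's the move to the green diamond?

turn right 145°, forward 5.5 m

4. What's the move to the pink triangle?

turn right 136°, forward 7.0 m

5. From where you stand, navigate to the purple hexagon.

turn right 161°, forward 4.4 m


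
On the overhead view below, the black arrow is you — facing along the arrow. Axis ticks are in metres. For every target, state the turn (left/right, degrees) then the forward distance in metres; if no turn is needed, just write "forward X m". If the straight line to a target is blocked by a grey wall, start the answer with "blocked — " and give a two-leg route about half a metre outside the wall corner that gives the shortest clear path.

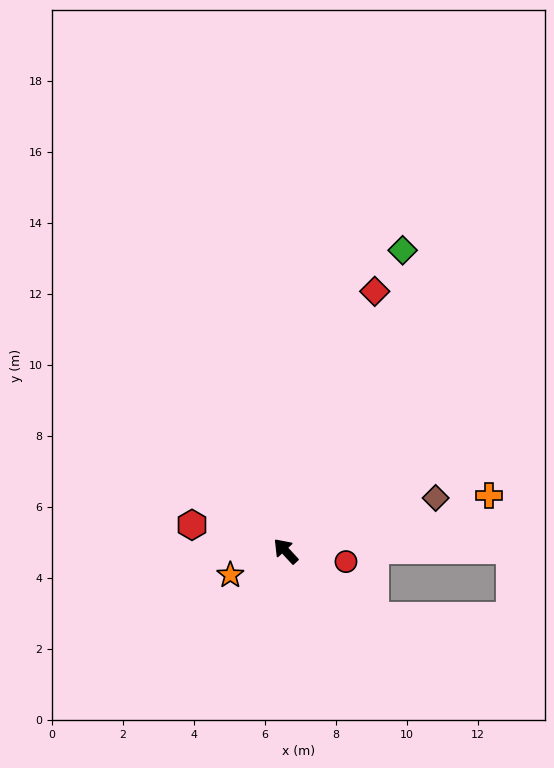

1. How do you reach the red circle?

turn right 143°, forward 1.7 m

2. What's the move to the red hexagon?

turn left 32°, forward 2.7 m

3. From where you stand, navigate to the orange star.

turn left 71°, forward 1.7 m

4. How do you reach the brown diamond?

turn right 113°, forward 4.5 m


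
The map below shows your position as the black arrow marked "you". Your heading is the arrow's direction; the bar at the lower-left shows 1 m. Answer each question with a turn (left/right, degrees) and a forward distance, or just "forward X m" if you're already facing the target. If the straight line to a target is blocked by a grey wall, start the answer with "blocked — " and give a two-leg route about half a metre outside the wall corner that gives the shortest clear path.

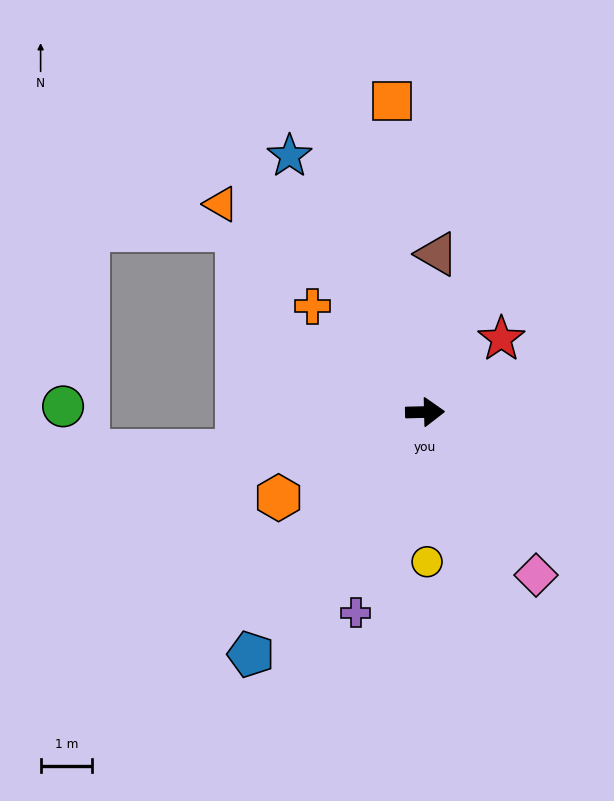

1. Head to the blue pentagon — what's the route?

turn right 127°, forward 5.8 m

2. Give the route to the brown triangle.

turn left 84°, forward 3.1 m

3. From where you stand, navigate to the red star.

turn left 42°, forward 2.1 m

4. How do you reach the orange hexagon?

turn right 151°, forward 3.3 m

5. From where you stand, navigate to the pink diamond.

turn right 57°, forward 3.8 m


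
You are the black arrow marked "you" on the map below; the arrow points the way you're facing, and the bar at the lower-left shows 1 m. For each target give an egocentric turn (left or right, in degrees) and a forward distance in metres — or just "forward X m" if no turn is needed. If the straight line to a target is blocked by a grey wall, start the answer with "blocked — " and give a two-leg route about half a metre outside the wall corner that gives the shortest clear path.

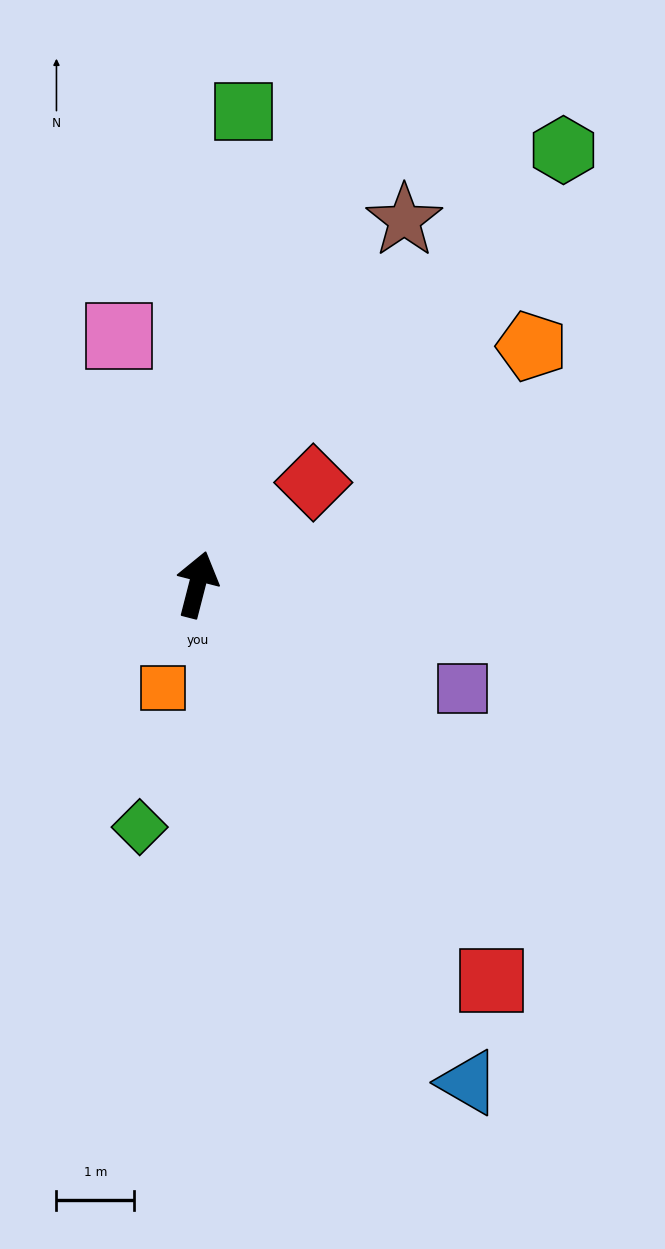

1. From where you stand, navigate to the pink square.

turn left 32°, forward 3.3 m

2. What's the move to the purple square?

turn right 97°, forward 3.7 m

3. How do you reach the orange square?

turn left 176°, forward 1.4 m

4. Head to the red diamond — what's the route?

turn right 34°, forward 2.0 m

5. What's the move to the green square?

turn left 9°, forward 6.1 m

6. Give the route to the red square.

turn right 129°, forward 6.3 m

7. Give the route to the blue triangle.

turn right 137°, forward 7.3 m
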